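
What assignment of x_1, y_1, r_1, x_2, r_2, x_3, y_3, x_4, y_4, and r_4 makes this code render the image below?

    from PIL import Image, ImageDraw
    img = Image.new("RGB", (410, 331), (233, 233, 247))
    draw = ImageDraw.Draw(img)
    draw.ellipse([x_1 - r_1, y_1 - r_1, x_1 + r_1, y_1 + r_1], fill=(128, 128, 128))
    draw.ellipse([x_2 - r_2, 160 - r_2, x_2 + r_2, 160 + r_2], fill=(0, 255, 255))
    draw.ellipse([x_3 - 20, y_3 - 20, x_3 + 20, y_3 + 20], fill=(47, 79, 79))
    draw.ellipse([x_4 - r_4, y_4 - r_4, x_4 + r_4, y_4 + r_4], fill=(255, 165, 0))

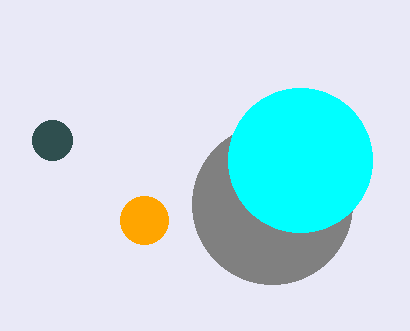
x_1 = 272
y_1 = 204
r_1 = 80
x_2 = 300
r_2 = 72
x_3 = 52
y_3 = 140
x_4 = 144
y_4 = 220
r_4 = 24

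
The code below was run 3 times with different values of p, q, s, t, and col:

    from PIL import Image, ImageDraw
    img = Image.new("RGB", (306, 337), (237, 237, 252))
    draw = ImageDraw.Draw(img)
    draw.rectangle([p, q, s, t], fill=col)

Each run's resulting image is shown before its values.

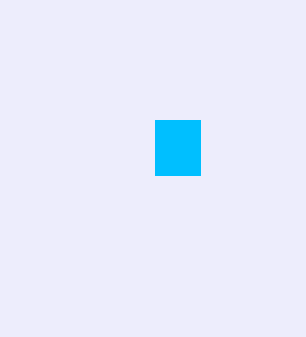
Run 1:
p = 155, q = 120, s = 200, t = 175, col = 'deepskyblue'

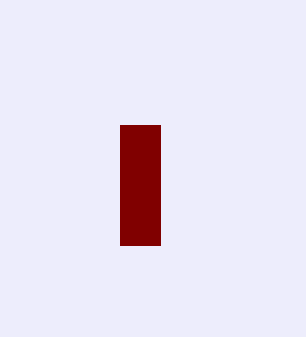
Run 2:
p = 120
q = 125
s = 160
t = 245
col = 'maroon'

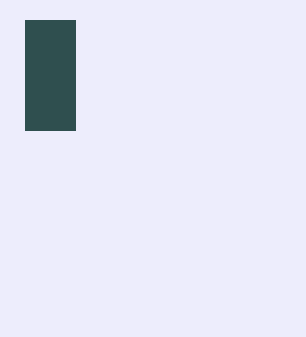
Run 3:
p = 25; q = 20; s = 75; t = 130; col = 'darkslategray'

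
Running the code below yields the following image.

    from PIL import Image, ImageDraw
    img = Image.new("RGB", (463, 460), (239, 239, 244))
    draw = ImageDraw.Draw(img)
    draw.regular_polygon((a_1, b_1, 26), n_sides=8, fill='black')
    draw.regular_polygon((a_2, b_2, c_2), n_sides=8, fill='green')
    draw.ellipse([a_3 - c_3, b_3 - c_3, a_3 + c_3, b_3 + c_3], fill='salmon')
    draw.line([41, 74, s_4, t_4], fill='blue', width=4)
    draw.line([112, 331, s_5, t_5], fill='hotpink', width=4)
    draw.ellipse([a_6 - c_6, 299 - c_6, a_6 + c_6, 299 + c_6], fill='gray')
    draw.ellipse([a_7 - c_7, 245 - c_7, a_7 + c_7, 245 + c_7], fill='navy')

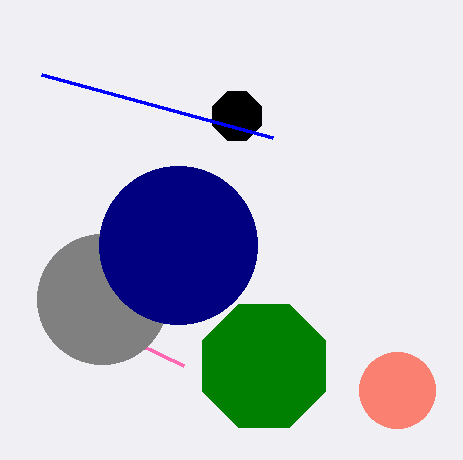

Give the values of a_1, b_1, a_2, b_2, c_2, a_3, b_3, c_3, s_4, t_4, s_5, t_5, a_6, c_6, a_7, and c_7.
a_1 = 237
b_1 = 116
a_2 = 264
b_2 = 366
c_2 = 67
a_3 = 397
b_3 = 390
c_3 = 38
s_4 = 272
t_4 = 137
s_5 = 183
t_5 = 365
a_6 = 102
c_6 = 65
a_7 = 178
c_7 = 79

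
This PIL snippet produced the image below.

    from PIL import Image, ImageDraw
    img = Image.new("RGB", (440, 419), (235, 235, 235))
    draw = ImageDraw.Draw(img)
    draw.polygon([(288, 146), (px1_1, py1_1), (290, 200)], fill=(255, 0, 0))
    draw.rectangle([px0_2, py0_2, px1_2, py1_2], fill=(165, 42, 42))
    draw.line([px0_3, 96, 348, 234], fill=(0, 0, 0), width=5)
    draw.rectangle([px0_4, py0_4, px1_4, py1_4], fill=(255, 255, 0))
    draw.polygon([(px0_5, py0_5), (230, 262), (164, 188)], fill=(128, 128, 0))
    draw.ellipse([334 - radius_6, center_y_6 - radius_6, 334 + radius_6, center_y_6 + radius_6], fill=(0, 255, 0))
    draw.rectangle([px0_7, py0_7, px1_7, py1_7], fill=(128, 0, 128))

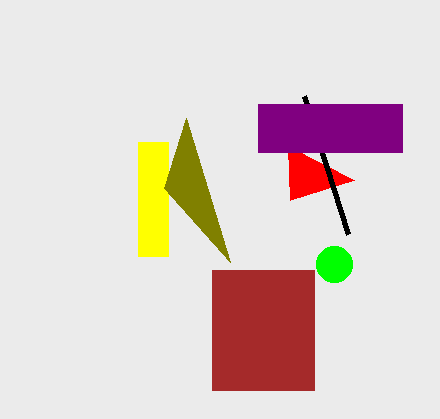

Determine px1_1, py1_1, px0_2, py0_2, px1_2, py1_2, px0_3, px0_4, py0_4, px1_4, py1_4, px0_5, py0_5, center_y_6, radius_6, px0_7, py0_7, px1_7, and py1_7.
px1_1 = 354
py1_1 = 180
px0_2 = 212
py0_2 = 270
px1_2 = 314
py1_2 = 390
px0_3 = 304
px0_4 = 138
py0_4 = 142
px1_4 = 168
py1_4 = 256
px0_5 = 186
py0_5 = 118
center_y_6 = 264
radius_6 = 18
px0_7 = 258
py0_7 = 104
px1_7 = 402
py1_7 = 152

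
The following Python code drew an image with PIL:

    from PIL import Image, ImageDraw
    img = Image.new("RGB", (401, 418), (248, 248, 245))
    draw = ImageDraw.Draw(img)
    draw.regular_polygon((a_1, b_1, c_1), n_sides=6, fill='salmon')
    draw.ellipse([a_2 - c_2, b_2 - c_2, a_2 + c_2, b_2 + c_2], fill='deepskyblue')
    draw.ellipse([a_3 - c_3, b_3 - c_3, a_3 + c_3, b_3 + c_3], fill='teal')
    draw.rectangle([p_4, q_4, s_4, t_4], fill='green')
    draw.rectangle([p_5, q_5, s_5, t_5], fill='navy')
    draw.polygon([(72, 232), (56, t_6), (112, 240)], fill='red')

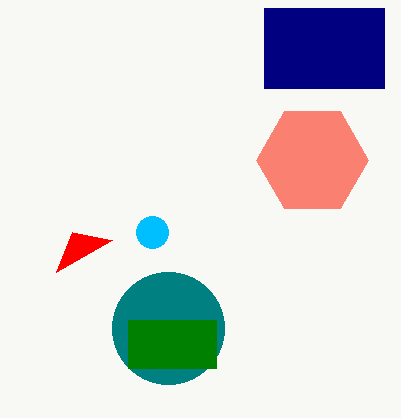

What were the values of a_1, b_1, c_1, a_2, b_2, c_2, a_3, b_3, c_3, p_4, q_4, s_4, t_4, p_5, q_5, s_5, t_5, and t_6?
a_1 = 312; b_1 = 160; c_1 = 56; a_2 = 152; b_2 = 232; c_2 = 16; a_3 = 168; b_3 = 328; c_3 = 56; p_4 = 128; q_4 = 320; s_4 = 216; t_4 = 368; p_5 = 264; q_5 = 8; s_5 = 384; t_5 = 88; t_6 = 272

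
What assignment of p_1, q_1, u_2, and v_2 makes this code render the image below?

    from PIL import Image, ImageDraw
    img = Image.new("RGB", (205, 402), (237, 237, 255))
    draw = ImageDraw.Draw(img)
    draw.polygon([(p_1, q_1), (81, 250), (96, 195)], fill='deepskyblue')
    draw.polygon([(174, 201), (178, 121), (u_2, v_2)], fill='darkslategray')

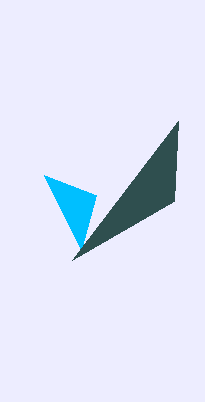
p_1 = 44; q_1 = 175; u_2 = 72; v_2 = 260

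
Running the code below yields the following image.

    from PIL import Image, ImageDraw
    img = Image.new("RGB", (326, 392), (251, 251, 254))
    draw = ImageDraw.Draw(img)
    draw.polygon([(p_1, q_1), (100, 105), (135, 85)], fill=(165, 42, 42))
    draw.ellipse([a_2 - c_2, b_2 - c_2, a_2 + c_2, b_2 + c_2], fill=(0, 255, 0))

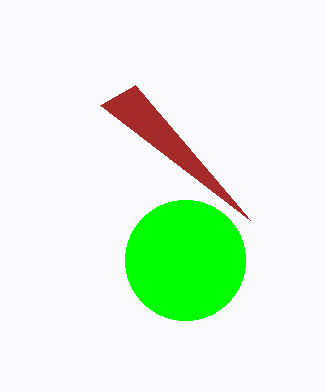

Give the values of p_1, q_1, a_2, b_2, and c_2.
p_1 = 250
q_1 = 220
a_2 = 185
b_2 = 260
c_2 = 60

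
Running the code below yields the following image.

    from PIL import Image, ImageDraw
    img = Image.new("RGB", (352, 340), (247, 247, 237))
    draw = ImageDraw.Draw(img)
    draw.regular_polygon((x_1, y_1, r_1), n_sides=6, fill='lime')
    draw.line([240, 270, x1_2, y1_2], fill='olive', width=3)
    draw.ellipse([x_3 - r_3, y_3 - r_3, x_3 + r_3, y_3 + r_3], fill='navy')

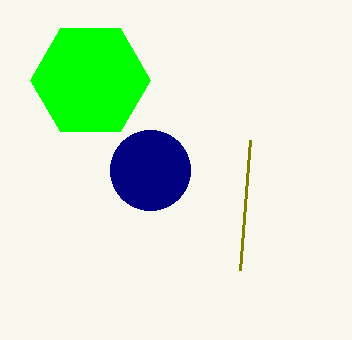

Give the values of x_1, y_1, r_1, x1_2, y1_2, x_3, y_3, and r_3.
x_1 = 90
y_1 = 80
r_1 = 60
x1_2 = 250
y1_2 = 140
x_3 = 150
y_3 = 170
r_3 = 40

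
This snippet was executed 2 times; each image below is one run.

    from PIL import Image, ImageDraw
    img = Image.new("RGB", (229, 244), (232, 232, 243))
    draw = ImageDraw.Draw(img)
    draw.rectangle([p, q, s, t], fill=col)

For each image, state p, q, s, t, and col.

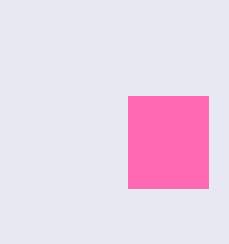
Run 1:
p = 128, q = 96, s = 208, t = 188, col = 'hotpink'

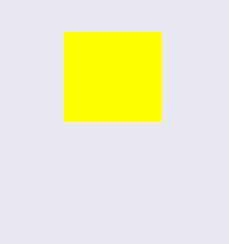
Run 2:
p = 64; q = 32; s = 160; t = 120; col = 'yellow'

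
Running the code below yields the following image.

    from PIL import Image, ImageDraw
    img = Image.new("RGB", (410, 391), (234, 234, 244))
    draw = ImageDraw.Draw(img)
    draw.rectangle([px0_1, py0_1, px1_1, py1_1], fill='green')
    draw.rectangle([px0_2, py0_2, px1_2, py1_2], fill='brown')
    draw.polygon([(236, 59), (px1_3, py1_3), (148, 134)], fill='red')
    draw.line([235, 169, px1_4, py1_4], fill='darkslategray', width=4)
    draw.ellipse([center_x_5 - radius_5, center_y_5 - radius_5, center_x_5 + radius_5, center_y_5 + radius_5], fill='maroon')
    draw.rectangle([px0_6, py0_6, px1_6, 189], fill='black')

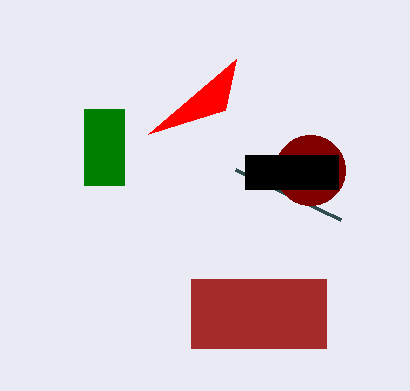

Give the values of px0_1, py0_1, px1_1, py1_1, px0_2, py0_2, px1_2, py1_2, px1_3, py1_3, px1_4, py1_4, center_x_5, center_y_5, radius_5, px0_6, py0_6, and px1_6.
px0_1 = 84
py0_1 = 109
px1_1 = 124
py1_1 = 185
px0_2 = 191
py0_2 = 279
px1_2 = 326
py1_2 = 348
px1_3 = 225
py1_3 = 110
px1_4 = 340
py1_4 = 219
center_x_5 = 310
center_y_5 = 170
radius_5 = 35
px0_6 = 245
py0_6 = 155
px1_6 = 338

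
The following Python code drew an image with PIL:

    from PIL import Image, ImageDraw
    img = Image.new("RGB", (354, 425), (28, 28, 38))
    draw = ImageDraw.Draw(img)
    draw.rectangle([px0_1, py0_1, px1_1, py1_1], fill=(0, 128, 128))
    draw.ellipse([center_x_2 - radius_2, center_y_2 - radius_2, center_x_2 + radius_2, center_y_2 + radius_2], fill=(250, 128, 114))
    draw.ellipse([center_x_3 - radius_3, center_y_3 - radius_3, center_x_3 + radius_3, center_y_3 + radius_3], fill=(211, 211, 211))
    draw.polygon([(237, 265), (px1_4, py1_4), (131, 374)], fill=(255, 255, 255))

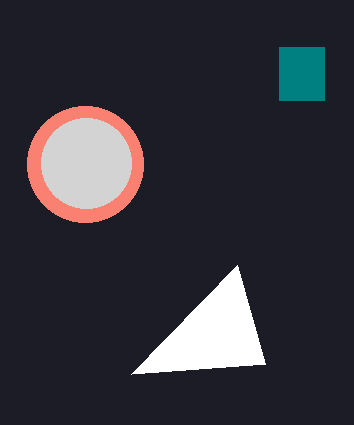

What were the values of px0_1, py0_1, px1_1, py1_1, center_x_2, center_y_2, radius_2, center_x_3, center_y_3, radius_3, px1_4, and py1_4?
px0_1 = 279
py0_1 = 47
px1_1 = 324
py1_1 = 100
center_x_2 = 85
center_y_2 = 164
radius_2 = 58
center_x_3 = 86
center_y_3 = 163
radius_3 = 45
px1_4 = 265
py1_4 = 364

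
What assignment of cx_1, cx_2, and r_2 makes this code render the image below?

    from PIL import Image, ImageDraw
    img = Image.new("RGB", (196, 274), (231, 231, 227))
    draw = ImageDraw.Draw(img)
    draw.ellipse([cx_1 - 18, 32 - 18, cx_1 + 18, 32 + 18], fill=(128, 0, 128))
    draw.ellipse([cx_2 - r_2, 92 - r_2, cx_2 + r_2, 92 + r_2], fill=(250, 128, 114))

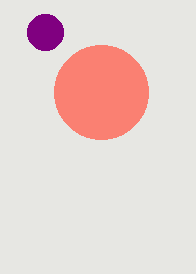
cx_1 = 45; cx_2 = 101; r_2 = 47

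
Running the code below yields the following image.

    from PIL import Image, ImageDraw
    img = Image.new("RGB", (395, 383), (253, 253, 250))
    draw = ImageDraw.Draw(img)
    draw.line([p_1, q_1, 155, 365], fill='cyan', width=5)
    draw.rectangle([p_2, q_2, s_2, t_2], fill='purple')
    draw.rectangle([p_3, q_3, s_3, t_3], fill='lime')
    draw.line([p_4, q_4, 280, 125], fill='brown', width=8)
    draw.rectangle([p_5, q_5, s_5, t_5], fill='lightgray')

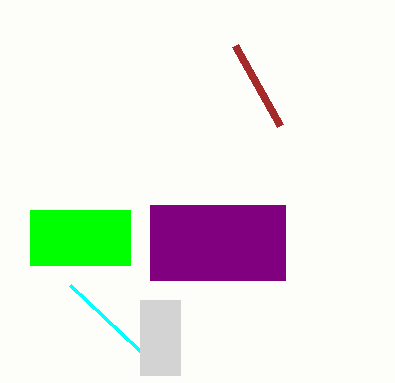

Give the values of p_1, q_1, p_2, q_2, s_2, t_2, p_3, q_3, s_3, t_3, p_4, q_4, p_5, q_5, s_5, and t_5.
p_1 = 70, q_1 = 285, p_2 = 150, q_2 = 205, s_2 = 285, t_2 = 280, p_3 = 30, q_3 = 210, s_3 = 130, t_3 = 265, p_4 = 235, q_4 = 45, p_5 = 140, q_5 = 300, s_5 = 180, t_5 = 375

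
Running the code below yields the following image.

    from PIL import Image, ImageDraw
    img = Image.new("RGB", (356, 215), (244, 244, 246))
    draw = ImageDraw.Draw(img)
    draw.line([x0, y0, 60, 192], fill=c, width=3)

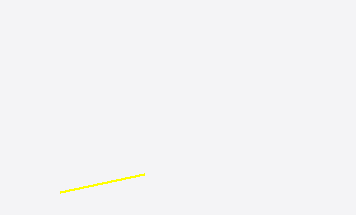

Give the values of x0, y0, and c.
x0 = 144; y0 = 174; c = 'yellow'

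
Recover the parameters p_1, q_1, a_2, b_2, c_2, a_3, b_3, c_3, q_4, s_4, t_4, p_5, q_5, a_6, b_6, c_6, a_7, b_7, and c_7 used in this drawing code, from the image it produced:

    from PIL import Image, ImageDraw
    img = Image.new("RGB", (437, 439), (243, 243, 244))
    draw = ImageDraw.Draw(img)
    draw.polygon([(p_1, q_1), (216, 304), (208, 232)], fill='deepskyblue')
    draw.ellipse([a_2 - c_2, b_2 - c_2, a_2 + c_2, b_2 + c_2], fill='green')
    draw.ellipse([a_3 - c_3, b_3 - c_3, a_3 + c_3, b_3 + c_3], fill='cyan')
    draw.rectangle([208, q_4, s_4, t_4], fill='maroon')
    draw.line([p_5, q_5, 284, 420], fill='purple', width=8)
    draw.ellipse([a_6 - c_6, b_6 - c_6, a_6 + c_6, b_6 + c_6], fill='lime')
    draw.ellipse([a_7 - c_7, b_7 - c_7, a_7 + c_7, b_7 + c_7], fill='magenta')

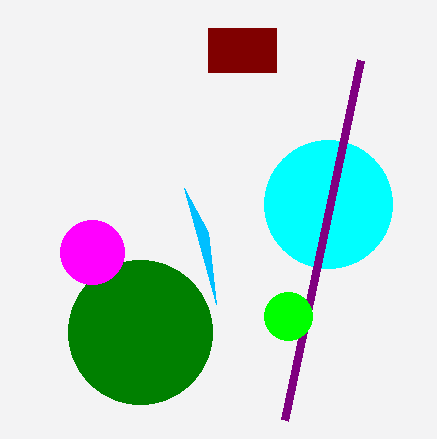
p_1 = 184; q_1 = 188; a_2 = 140; b_2 = 332; c_2 = 72; a_3 = 328; b_3 = 204; c_3 = 64; q_4 = 28; s_4 = 276; t_4 = 72; p_5 = 360; q_5 = 60; a_6 = 288; b_6 = 316; c_6 = 24; a_7 = 92; b_7 = 252; c_7 = 32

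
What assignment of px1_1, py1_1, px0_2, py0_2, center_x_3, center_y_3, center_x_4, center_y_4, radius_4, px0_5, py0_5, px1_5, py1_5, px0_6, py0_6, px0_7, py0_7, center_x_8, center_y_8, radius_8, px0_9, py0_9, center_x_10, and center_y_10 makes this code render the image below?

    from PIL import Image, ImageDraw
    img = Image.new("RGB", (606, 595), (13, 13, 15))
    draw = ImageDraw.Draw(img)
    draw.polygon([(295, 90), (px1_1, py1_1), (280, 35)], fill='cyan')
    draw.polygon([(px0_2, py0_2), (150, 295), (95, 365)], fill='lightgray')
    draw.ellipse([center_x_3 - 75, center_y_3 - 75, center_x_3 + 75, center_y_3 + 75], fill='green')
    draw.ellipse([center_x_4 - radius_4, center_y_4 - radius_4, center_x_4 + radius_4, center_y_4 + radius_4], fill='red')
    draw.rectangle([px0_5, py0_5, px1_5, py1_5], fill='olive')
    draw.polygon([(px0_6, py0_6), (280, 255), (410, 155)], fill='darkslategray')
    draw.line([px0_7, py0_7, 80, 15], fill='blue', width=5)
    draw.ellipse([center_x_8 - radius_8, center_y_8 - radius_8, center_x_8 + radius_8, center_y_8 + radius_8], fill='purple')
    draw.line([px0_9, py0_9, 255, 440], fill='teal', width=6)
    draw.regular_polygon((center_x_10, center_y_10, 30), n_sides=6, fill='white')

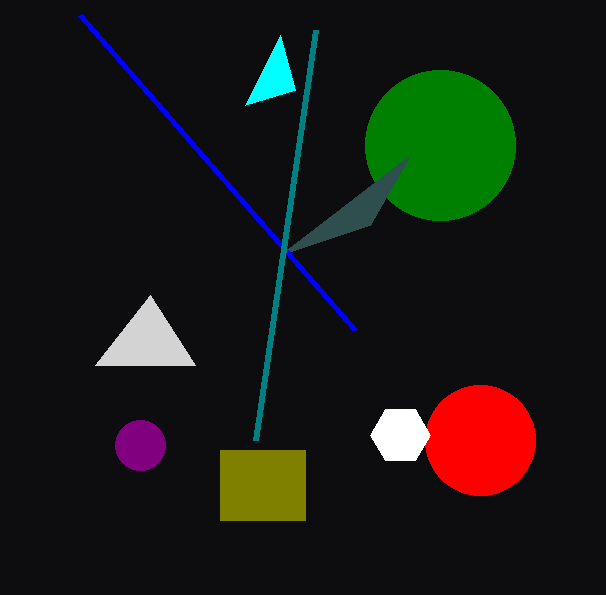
px1_1 = 245, py1_1 = 105, px0_2 = 195, py0_2 = 365, center_x_3 = 440, center_y_3 = 145, center_x_4 = 480, center_y_4 = 440, radius_4 = 55, px0_5 = 220, py0_5 = 450, px1_5 = 305, py1_5 = 520, px0_6 = 370, py0_6 = 225, px0_7 = 355, py0_7 = 330, center_x_8 = 140, center_y_8 = 445, radius_8 = 25, px0_9 = 315, py0_9 = 30, center_x_10 = 400, center_y_10 = 435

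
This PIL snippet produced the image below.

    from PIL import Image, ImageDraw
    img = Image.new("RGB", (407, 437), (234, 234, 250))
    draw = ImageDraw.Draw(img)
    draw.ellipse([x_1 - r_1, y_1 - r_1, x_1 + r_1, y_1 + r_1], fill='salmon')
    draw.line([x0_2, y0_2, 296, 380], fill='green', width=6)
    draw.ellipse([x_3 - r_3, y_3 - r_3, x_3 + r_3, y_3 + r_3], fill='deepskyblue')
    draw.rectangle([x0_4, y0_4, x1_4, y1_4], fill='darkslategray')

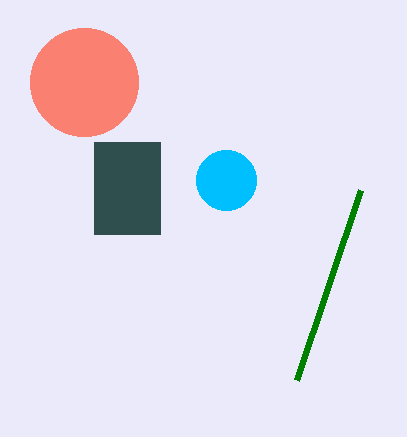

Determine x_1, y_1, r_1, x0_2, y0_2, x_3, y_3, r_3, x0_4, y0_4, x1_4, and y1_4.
x_1 = 84, y_1 = 82, r_1 = 54, x0_2 = 360, y0_2 = 190, x_3 = 226, y_3 = 180, r_3 = 30, x0_4 = 94, y0_4 = 142, x1_4 = 160, y1_4 = 234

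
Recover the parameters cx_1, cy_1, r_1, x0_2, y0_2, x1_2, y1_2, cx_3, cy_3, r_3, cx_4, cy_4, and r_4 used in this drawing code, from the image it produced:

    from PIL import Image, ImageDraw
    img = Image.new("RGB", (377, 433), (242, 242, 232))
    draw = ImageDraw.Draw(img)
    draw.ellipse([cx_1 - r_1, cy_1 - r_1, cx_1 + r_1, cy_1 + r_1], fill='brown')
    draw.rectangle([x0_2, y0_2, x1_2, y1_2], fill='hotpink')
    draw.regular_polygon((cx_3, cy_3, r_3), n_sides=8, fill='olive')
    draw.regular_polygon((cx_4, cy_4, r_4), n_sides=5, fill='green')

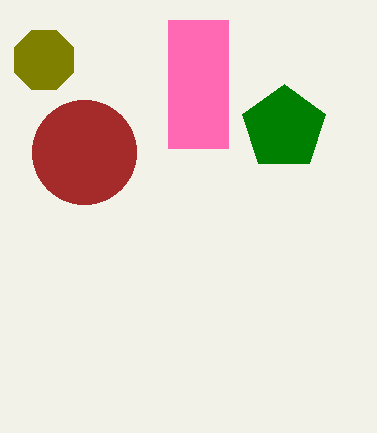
cx_1 = 84, cy_1 = 152, r_1 = 52, x0_2 = 168, y0_2 = 20, x1_2 = 228, y1_2 = 148, cx_3 = 44, cy_3 = 60, r_3 = 32, cx_4 = 284, cy_4 = 128, r_4 = 44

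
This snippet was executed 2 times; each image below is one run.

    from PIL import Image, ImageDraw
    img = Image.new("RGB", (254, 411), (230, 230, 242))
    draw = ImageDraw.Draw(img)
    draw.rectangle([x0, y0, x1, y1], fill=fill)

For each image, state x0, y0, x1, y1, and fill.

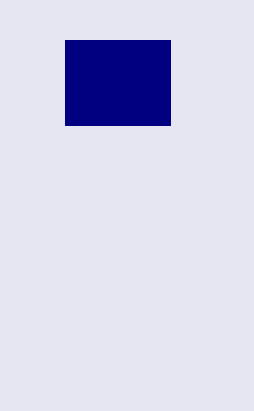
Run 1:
x0 = 65; y0 = 40; x1 = 170; y1 = 125; fill = 'navy'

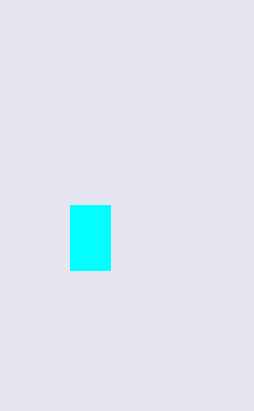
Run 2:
x0 = 70
y0 = 205
x1 = 110
y1 = 270
fill = 'cyan'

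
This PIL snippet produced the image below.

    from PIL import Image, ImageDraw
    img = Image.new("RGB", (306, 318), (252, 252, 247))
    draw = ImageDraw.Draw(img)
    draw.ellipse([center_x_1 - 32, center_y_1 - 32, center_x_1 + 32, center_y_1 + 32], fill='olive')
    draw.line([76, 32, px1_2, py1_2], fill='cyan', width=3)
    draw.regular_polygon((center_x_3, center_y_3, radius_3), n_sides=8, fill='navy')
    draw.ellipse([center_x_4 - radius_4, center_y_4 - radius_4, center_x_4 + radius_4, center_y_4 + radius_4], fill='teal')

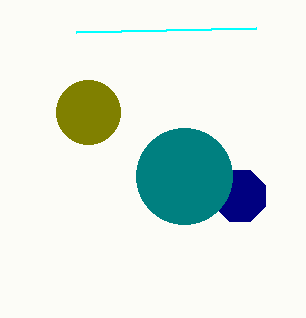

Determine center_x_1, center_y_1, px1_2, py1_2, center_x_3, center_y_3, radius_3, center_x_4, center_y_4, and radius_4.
center_x_1 = 88; center_y_1 = 112; px1_2 = 256; py1_2 = 28; center_x_3 = 240; center_y_3 = 196; radius_3 = 28; center_x_4 = 184; center_y_4 = 176; radius_4 = 48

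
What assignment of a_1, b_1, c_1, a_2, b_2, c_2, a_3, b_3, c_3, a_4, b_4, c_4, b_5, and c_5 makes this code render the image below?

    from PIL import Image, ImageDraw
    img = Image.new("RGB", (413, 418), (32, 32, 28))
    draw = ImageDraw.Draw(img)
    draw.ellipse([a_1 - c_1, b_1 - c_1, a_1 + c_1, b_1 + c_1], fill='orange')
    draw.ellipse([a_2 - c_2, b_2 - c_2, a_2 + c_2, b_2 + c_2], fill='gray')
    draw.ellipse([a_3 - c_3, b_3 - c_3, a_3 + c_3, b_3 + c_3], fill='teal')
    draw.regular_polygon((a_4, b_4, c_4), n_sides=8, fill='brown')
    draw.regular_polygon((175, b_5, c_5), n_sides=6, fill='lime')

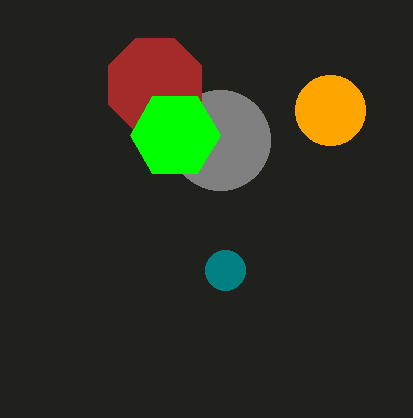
a_1 = 330, b_1 = 110, c_1 = 35, a_2 = 220, b_2 = 140, c_2 = 50, a_3 = 225, b_3 = 270, c_3 = 20, a_4 = 155, b_4 = 85, c_4 = 50, b_5 = 135, c_5 = 45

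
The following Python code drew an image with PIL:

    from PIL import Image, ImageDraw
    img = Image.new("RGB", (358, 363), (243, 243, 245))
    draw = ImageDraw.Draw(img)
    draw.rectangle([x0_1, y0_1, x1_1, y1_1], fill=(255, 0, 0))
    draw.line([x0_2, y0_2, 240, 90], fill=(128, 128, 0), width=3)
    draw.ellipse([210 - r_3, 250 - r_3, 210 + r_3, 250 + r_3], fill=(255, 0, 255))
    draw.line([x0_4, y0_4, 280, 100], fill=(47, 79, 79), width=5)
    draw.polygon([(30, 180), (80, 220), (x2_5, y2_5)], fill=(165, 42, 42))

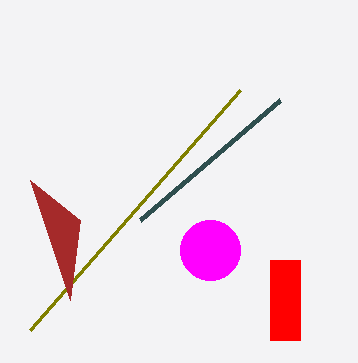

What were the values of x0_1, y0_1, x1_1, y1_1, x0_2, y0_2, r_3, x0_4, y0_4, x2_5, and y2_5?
x0_1 = 270, y0_1 = 260, x1_1 = 300, y1_1 = 340, x0_2 = 30, y0_2 = 330, r_3 = 30, x0_4 = 140, y0_4 = 220, x2_5 = 70, y2_5 = 300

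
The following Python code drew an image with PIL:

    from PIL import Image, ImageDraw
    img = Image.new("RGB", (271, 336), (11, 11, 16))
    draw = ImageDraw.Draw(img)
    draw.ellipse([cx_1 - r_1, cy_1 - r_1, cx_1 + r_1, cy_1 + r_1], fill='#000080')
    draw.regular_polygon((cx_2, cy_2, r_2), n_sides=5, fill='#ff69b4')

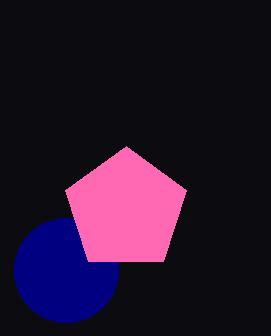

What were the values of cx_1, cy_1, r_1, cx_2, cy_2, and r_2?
cx_1 = 66, cy_1 = 270, r_1 = 52, cx_2 = 126, cy_2 = 210, r_2 = 64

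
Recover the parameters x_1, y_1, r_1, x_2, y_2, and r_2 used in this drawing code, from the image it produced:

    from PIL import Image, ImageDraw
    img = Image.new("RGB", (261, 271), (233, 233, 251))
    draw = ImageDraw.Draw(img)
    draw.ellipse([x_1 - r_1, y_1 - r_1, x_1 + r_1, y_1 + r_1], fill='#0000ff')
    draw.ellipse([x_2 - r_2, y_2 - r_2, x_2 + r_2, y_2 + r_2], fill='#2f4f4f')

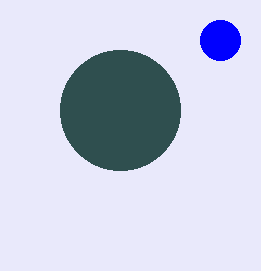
x_1 = 220, y_1 = 40, r_1 = 20, x_2 = 120, y_2 = 110, r_2 = 60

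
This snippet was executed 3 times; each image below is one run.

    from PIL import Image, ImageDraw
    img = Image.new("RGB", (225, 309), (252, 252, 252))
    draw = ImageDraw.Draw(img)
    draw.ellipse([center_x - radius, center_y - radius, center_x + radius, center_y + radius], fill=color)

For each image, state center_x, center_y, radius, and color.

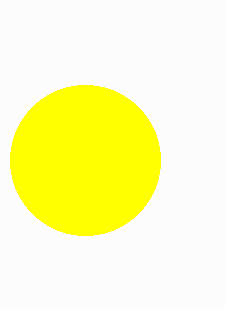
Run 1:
center_x = 85
center_y = 160
radius = 75
color = 'yellow'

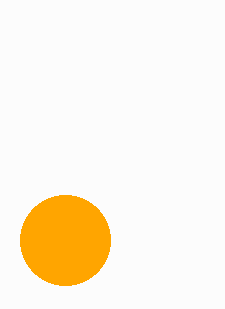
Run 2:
center_x = 65; center_y = 240; radius = 45; color = 'orange'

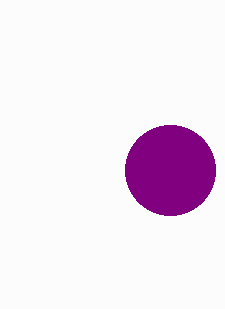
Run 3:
center_x = 170; center_y = 170; radius = 45; color = 'purple'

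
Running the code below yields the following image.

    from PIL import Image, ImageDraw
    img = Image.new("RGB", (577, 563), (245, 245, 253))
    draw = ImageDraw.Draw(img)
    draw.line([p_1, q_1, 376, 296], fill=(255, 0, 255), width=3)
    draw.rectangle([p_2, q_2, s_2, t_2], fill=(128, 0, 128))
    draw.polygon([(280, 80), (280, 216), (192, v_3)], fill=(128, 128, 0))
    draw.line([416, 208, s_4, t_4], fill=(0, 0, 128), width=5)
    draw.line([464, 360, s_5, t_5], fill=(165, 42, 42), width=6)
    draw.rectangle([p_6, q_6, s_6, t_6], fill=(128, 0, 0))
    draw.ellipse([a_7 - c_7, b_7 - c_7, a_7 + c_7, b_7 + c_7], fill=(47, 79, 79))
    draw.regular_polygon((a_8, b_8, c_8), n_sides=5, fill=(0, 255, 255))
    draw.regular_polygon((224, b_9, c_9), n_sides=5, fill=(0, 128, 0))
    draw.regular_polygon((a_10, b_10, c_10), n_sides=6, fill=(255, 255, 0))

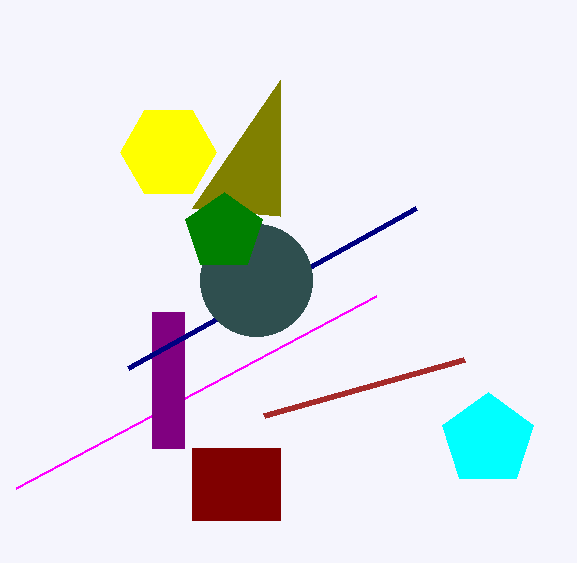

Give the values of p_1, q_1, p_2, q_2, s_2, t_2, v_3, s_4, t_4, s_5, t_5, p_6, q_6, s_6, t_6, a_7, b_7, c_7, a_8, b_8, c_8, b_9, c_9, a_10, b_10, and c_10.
p_1 = 16
q_1 = 488
p_2 = 152
q_2 = 312
s_2 = 184
t_2 = 448
v_3 = 208
s_4 = 128
t_4 = 368
s_5 = 264
t_5 = 416
p_6 = 192
q_6 = 448
s_6 = 280
t_6 = 520
a_7 = 256
b_7 = 280
c_7 = 56
a_8 = 488
b_8 = 440
c_8 = 48
b_9 = 232
c_9 = 40
a_10 = 168
b_10 = 152
c_10 = 48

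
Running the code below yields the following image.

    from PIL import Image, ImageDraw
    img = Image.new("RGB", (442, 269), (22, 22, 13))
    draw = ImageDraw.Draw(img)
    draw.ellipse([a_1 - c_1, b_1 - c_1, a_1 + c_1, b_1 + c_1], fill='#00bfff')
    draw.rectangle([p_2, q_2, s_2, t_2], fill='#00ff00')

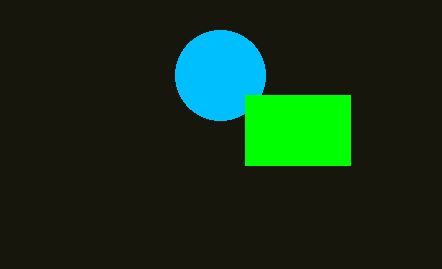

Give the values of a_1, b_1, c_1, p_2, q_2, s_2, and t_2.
a_1 = 220; b_1 = 75; c_1 = 45; p_2 = 245; q_2 = 95; s_2 = 350; t_2 = 165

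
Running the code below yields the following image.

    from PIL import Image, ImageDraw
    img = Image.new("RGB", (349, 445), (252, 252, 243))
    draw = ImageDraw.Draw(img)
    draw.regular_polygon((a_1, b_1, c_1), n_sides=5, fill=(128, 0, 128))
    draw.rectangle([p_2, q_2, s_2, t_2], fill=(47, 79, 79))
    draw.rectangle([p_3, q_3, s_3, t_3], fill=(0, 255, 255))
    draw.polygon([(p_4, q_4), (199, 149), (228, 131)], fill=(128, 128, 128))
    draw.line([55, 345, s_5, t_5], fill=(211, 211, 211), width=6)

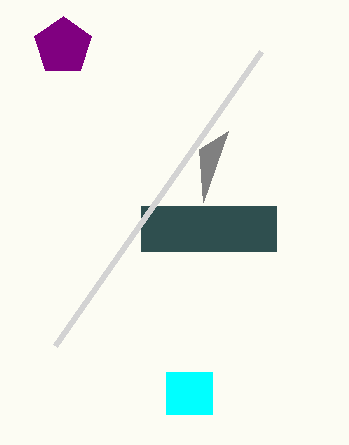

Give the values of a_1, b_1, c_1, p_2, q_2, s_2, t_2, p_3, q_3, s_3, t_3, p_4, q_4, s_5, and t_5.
a_1 = 63
b_1 = 46
c_1 = 30
p_2 = 141
q_2 = 206
s_2 = 276
t_2 = 251
p_3 = 166
q_3 = 372
s_3 = 212
t_3 = 414
p_4 = 203
q_4 = 202
s_5 = 261
t_5 = 51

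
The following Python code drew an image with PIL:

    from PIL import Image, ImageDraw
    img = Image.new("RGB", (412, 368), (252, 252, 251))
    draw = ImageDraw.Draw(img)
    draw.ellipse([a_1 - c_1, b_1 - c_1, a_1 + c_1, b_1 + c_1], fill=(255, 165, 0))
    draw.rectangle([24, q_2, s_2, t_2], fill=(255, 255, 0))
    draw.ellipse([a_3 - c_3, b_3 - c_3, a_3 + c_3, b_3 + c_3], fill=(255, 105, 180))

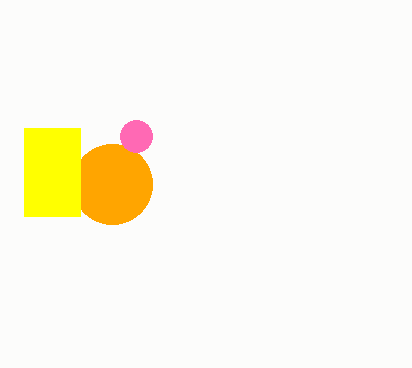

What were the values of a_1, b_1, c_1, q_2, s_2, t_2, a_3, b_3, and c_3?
a_1 = 112
b_1 = 184
c_1 = 40
q_2 = 128
s_2 = 80
t_2 = 216
a_3 = 136
b_3 = 136
c_3 = 16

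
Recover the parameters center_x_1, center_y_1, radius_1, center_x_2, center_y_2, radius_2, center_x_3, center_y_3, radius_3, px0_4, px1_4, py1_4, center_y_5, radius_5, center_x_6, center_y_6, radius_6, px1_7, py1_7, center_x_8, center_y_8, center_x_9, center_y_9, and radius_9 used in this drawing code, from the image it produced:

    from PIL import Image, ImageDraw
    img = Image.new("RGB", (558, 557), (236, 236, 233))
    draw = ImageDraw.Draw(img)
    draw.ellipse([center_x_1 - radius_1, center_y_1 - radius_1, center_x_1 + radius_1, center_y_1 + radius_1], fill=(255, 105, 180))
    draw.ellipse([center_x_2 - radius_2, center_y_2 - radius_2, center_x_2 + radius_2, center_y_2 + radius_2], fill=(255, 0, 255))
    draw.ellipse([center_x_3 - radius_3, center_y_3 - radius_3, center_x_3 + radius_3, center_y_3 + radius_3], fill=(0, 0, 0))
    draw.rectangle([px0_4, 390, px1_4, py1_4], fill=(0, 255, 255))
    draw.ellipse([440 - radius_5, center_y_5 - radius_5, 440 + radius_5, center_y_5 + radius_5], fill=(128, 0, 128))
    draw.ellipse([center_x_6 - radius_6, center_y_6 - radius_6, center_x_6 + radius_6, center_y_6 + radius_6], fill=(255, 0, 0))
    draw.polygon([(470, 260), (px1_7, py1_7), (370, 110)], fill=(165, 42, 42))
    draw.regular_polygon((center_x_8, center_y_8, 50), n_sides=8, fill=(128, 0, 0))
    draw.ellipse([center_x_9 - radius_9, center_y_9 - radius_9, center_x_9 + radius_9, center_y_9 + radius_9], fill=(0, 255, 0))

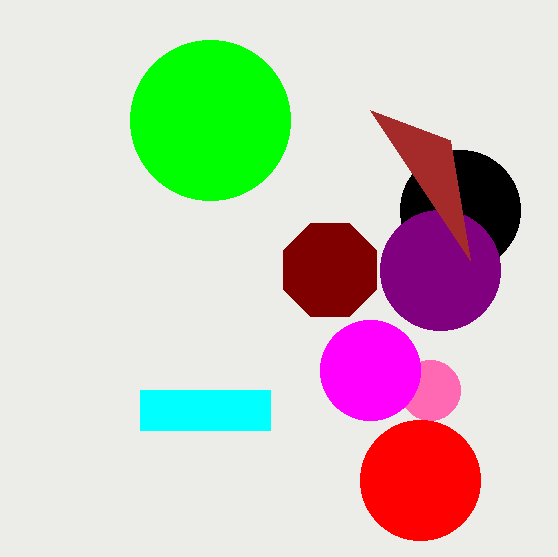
center_x_1 = 430
center_y_1 = 390
radius_1 = 30
center_x_2 = 370
center_y_2 = 370
radius_2 = 50
center_x_3 = 460
center_y_3 = 210
radius_3 = 60
px0_4 = 140
px1_4 = 270
py1_4 = 430
center_y_5 = 270
radius_5 = 60
center_x_6 = 420
center_y_6 = 480
radius_6 = 60
px1_7 = 450
py1_7 = 140
center_x_8 = 330
center_y_8 = 270
center_x_9 = 210
center_y_9 = 120
radius_9 = 80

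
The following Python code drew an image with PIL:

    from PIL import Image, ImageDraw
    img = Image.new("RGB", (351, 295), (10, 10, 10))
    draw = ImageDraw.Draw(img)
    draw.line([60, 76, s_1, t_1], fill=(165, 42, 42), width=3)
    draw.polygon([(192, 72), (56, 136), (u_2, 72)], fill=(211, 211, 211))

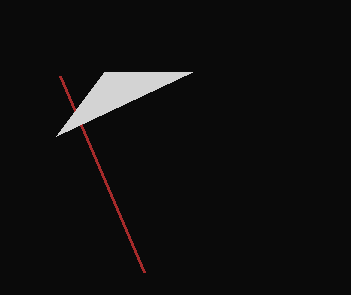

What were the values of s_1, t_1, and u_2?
s_1 = 144, t_1 = 272, u_2 = 104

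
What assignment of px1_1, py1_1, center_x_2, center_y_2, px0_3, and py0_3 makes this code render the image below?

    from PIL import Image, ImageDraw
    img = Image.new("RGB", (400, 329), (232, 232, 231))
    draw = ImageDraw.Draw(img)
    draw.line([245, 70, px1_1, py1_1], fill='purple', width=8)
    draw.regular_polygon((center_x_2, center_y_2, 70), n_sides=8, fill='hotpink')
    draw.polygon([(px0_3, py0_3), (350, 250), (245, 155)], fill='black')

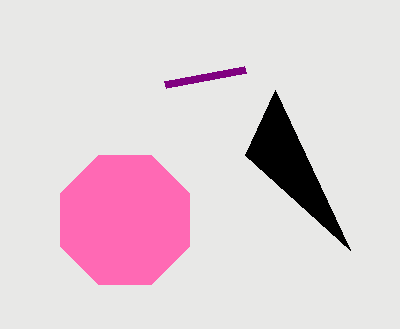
px1_1 = 165; py1_1 = 85; center_x_2 = 125; center_y_2 = 220; px0_3 = 275; py0_3 = 90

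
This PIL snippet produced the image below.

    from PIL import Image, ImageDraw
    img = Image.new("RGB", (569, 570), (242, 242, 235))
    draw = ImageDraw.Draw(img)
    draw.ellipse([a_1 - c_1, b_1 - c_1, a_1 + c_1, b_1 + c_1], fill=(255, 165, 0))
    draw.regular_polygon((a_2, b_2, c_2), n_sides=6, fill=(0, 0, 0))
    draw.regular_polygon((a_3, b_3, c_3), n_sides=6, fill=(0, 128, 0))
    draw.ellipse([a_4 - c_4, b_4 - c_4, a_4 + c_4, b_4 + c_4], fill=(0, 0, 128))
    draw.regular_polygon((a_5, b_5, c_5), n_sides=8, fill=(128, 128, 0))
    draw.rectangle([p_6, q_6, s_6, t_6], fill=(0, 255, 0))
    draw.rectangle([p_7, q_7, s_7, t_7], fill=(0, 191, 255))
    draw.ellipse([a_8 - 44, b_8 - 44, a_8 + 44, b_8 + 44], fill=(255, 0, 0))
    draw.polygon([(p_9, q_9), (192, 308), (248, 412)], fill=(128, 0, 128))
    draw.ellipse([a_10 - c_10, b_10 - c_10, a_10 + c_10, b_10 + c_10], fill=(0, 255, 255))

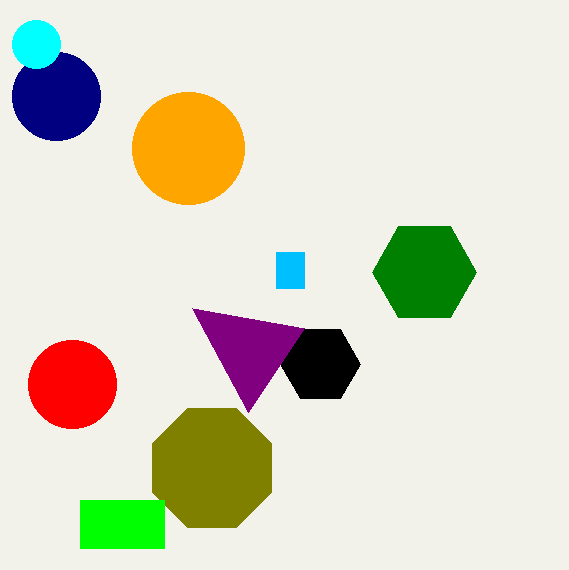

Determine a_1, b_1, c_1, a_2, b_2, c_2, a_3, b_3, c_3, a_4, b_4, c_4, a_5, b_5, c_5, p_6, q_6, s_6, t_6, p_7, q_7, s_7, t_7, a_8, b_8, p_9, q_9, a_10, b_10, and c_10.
a_1 = 188; b_1 = 148; c_1 = 56; a_2 = 320; b_2 = 364; c_2 = 40; a_3 = 424; b_3 = 272; c_3 = 52; a_4 = 56; b_4 = 96; c_4 = 44; a_5 = 212; b_5 = 468; c_5 = 64; p_6 = 80; q_6 = 500; s_6 = 164; t_6 = 548; p_7 = 276; q_7 = 252; s_7 = 304; t_7 = 288; a_8 = 72; b_8 = 384; p_9 = 304; q_9 = 328; a_10 = 36; b_10 = 44; c_10 = 24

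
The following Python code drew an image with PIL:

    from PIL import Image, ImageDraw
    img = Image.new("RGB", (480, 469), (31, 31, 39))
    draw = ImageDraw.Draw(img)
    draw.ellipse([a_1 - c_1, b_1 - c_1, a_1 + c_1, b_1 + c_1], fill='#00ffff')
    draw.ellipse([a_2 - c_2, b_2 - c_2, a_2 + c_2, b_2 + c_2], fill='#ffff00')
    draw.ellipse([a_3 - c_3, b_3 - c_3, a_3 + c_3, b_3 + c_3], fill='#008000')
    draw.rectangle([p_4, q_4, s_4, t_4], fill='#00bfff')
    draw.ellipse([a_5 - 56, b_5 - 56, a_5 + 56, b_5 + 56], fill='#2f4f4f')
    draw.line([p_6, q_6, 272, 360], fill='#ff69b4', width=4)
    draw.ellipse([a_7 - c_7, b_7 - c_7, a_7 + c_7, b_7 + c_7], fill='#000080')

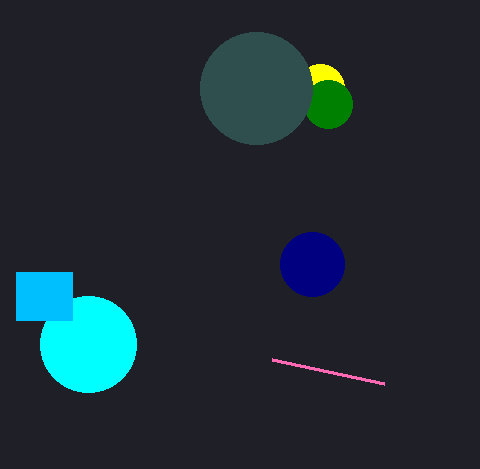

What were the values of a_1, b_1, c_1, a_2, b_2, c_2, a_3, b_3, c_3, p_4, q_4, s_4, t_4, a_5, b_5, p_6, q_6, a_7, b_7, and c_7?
a_1 = 88, b_1 = 344, c_1 = 48, a_2 = 320, b_2 = 88, c_2 = 24, a_3 = 328, b_3 = 104, c_3 = 24, p_4 = 16, q_4 = 272, s_4 = 72, t_4 = 320, a_5 = 256, b_5 = 88, p_6 = 384, q_6 = 384, a_7 = 312, b_7 = 264, c_7 = 32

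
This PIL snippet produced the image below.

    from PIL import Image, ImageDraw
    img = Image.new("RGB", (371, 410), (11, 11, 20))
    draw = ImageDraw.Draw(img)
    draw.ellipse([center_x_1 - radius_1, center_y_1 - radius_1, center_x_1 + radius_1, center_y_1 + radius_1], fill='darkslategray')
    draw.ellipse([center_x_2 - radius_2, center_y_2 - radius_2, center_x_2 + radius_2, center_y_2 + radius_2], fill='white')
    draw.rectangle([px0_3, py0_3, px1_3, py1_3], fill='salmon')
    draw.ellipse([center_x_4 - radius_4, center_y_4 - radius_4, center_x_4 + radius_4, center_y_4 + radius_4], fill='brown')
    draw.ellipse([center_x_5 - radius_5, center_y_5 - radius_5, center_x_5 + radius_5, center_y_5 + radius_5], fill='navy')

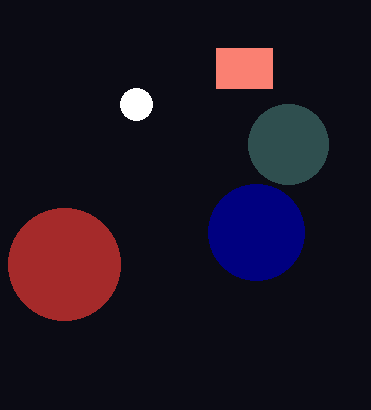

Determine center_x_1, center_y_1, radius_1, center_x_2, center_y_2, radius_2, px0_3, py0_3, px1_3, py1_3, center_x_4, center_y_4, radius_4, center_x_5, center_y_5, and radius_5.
center_x_1 = 288
center_y_1 = 144
radius_1 = 40
center_x_2 = 136
center_y_2 = 104
radius_2 = 16
px0_3 = 216
py0_3 = 48
px1_3 = 272
py1_3 = 88
center_x_4 = 64
center_y_4 = 264
radius_4 = 56
center_x_5 = 256
center_y_5 = 232
radius_5 = 48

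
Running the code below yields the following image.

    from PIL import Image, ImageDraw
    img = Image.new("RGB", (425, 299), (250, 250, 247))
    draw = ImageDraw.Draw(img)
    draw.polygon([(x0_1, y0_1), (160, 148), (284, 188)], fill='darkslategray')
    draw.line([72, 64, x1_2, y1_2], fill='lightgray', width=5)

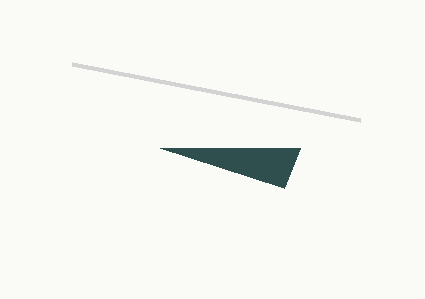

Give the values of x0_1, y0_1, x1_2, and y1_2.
x0_1 = 300; y0_1 = 148; x1_2 = 360; y1_2 = 120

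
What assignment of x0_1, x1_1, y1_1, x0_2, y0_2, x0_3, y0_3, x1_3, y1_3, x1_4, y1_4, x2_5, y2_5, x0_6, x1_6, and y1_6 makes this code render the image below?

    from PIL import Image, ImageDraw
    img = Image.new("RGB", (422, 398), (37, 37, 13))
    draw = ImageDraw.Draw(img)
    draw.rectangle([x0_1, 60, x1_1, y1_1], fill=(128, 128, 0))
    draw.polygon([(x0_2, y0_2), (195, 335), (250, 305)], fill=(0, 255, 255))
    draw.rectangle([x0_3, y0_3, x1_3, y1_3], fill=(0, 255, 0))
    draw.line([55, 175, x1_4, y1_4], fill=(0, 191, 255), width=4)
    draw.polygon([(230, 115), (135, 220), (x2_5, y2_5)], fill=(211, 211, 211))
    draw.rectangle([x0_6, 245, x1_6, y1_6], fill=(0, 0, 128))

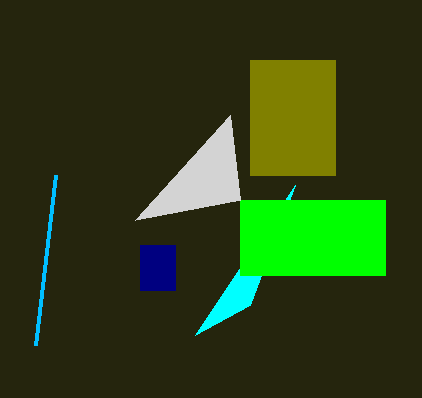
x0_1 = 250; x1_1 = 335; y1_1 = 175; x0_2 = 295; y0_2 = 185; x0_3 = 240; y0_3 = 200; x1_3 = 385; y1_3 = 275; x1_4 = 35; y1_4 = 345; x2_5 = 240; y2_5 = 200; x0_6 = 140; x1_6 = 175; y1_6 = 290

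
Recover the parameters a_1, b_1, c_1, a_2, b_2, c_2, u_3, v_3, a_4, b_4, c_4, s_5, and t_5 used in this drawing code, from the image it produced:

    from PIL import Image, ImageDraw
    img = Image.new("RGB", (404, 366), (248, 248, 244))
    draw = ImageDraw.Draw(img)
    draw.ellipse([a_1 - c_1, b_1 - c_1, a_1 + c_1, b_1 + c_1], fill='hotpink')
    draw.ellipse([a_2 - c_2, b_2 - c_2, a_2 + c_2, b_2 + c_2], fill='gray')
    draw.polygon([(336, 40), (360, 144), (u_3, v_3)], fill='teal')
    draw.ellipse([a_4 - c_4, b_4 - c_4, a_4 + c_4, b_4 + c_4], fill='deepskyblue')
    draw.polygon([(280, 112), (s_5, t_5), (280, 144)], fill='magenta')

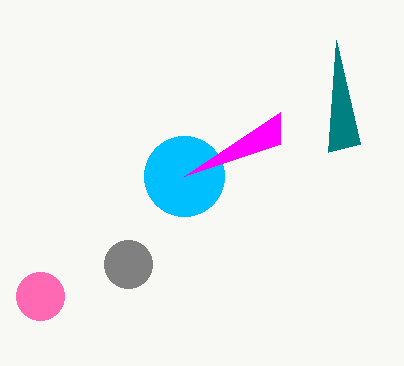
a_1 = 40; b_1 = 296; c_1 = 24; a_2 = 128; b_2 = 264; c_2 = 24; u_3 = 328; v_3 = 152; a_4 = 184; b_4 = 176; c_4 = 40; s_5 = 184; t_5 = 176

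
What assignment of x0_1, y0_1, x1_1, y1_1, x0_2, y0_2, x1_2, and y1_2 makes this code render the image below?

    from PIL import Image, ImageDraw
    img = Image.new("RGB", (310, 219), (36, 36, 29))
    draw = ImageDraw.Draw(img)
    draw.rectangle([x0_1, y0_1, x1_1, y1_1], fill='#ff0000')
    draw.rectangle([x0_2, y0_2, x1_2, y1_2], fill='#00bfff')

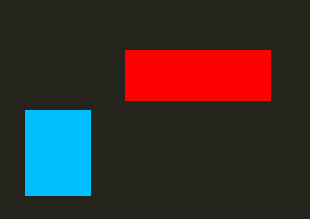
x0_1 = 125
y0_1 = 50
x1_1 = 270
y1_1 = 100
x0_2 = 25
y0_2 = 110
x1_2 = 90
y1_2 = 195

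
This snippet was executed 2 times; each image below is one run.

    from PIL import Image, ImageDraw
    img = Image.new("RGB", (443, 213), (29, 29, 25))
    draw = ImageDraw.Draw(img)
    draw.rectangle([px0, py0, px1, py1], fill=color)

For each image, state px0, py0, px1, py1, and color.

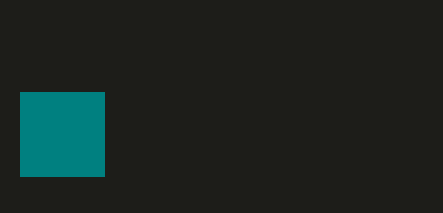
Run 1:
px0 = 20
py0 = 92
px1 = 104
py1 = 176
color = 'teal'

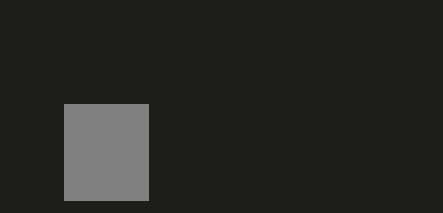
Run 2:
px0 = 64; py0 = 104; px1 = 148; py1 = 200; color = 'gray'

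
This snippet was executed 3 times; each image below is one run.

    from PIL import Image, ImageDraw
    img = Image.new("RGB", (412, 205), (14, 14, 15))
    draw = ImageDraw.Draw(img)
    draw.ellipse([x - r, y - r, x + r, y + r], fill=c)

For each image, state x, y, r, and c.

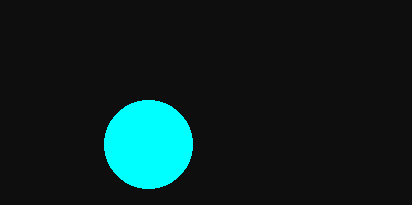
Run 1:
x = 148
y = 144
r = 44
c = 'cyan'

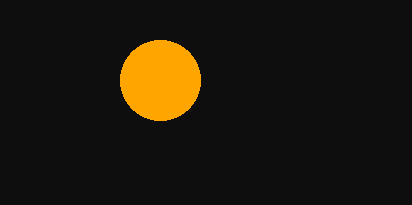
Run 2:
x = 160
y = 80
r = 40
c = 'orange'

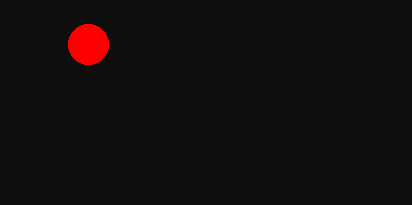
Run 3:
x = 88
y = 44
r = 20
c = 'red'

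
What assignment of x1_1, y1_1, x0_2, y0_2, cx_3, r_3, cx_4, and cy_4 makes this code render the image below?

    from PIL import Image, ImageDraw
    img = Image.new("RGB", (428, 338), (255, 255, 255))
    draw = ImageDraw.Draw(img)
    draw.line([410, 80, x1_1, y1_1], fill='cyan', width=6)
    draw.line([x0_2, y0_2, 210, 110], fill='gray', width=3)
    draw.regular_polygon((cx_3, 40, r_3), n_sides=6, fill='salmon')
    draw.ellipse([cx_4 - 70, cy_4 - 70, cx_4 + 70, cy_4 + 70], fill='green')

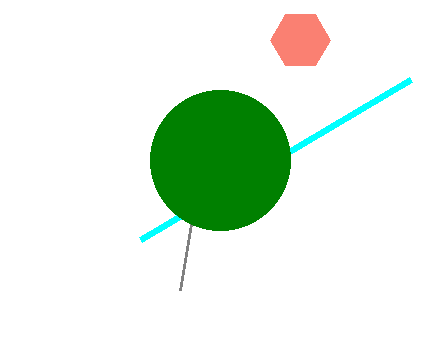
x1_1 = 140; y1_1 = 240; x0_2 = 180; y0_2 = 290; cx_3 = 300; r_3 = 30; cx_4 = 220; cy_4 = 160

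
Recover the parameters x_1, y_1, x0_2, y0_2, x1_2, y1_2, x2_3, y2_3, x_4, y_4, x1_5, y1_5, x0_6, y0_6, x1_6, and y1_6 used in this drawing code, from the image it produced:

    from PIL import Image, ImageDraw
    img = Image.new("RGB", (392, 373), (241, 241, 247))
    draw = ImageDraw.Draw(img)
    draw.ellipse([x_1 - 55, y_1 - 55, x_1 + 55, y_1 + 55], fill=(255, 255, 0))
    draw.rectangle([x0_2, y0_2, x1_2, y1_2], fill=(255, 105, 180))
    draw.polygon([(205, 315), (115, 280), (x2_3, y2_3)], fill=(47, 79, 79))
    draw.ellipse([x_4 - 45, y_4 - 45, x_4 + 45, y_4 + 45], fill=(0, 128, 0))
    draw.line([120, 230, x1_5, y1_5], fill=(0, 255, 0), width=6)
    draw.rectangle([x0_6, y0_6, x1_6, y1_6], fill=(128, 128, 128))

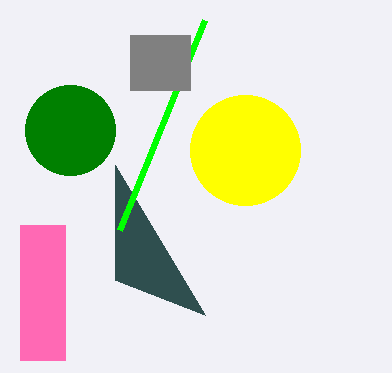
x_1 = 245, y_1 = 150, x0_2 = 20, y0_2 = 225, x1_2 = 65, y1_2 = 360, x2_3 = 115, y2_3 = 165, x_4 = 70, y_4 = 130, x1_5 = 205, y1_5 = 20, x0_6 = 130, y0_6 = 35, x1_6 = 190, y1_6 = 90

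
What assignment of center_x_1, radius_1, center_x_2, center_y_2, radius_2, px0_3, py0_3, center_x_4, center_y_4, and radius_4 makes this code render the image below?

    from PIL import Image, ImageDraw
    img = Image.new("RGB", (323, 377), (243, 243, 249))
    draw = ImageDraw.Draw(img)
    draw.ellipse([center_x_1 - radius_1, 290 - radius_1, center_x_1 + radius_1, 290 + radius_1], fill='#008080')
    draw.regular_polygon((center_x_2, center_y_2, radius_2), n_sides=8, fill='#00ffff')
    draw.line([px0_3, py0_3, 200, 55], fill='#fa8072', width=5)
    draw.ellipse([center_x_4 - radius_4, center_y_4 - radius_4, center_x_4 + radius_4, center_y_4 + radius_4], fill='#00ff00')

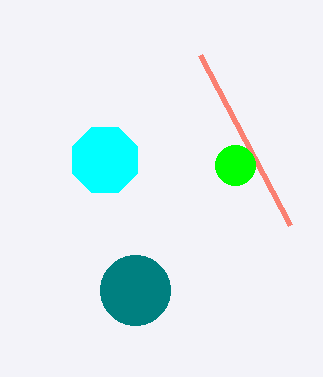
center_x_1 = 135; radius_1 = 35; center_x_2 = 105; center_y_2 = 160; radius_2 = 35; px0_3 = 290; py0_3 = 225; center_x_4 = 235; center_y_4 = 165; radius_4 = 20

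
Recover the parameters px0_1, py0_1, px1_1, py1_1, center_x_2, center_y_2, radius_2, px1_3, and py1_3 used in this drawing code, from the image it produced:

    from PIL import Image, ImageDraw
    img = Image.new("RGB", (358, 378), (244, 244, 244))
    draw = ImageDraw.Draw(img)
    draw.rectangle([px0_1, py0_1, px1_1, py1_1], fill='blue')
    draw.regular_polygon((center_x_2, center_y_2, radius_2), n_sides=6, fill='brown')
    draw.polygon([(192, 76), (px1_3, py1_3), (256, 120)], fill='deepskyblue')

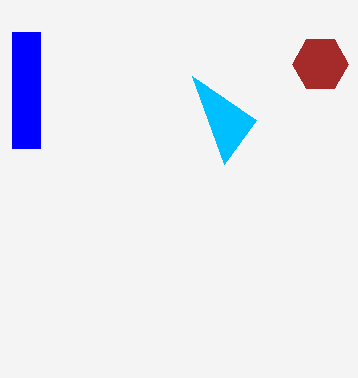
px0_1 = 12; py0_1 = 32; px1_1 = 40; py1_1 = 148; center_x_2 = 320; center_y_2 = 64; radius_2 = 28; px1_3 = 224; py1_3 = 164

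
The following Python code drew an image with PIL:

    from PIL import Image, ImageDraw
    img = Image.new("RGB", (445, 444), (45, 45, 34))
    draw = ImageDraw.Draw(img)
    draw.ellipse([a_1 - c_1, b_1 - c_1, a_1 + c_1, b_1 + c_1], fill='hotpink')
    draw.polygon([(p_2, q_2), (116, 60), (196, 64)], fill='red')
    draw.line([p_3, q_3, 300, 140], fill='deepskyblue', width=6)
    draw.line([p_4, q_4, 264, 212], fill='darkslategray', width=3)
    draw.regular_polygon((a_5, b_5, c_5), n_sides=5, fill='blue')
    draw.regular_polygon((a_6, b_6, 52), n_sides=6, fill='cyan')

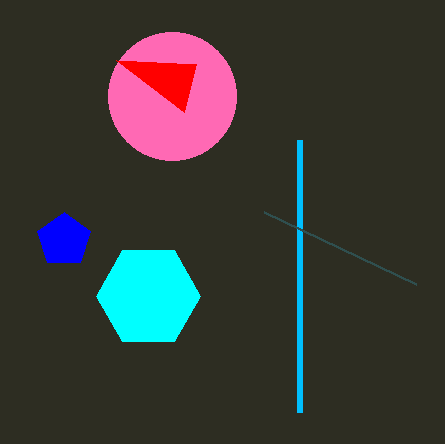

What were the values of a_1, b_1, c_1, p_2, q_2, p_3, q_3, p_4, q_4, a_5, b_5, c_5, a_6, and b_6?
a_1 = 172; b_1 = 96; c_1 = 64; p_2 = 184; q_2 = 112; p_3 = 300; q_3 = 412; p_4 = 416; q_4 = 284; a_5 = 64; b_5 = 240; c_5 = 28; a_6 = 148; b_6 = 296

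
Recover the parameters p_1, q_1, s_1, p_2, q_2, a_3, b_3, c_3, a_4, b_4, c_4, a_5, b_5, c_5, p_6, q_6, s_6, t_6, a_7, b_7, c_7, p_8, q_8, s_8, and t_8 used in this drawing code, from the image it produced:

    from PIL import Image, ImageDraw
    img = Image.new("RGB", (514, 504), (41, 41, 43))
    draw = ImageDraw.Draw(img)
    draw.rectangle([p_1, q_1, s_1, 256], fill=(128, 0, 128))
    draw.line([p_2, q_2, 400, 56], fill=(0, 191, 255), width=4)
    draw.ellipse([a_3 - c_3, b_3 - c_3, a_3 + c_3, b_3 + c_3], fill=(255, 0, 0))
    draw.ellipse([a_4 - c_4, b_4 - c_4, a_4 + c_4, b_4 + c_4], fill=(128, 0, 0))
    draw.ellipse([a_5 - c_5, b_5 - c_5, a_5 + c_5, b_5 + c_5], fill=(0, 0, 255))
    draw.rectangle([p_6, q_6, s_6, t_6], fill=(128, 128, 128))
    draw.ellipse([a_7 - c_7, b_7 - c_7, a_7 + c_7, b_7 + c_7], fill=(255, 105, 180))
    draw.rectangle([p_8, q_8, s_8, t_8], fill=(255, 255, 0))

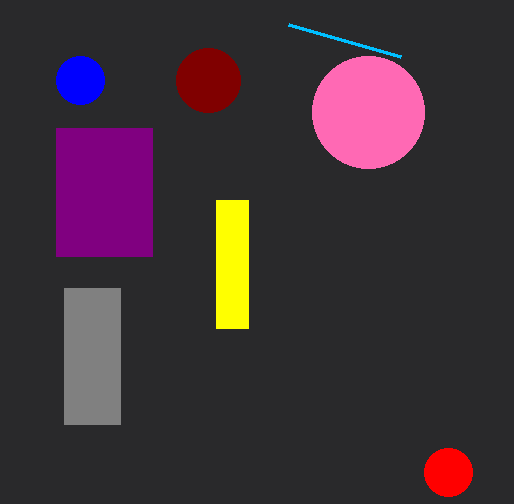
p_1 = 56, q_1 = 128, s_1 = 152, p_2 = 288, q_2 = 24, a_3 = 448, b_3 = 472, c_3 = 24, a_4 = 208, b_4 = 80, c_4 = 32, a_5 = 80, b_5 = 80, c_5 = 24, p_6 = 64, q_6 = 288, s_6 = 120, t_6 = 424, a_7 = 368, b_7 = 112, c_7 = 56, p_8 = 216, q_8 = 200, s_8 = 248, t_8 = 328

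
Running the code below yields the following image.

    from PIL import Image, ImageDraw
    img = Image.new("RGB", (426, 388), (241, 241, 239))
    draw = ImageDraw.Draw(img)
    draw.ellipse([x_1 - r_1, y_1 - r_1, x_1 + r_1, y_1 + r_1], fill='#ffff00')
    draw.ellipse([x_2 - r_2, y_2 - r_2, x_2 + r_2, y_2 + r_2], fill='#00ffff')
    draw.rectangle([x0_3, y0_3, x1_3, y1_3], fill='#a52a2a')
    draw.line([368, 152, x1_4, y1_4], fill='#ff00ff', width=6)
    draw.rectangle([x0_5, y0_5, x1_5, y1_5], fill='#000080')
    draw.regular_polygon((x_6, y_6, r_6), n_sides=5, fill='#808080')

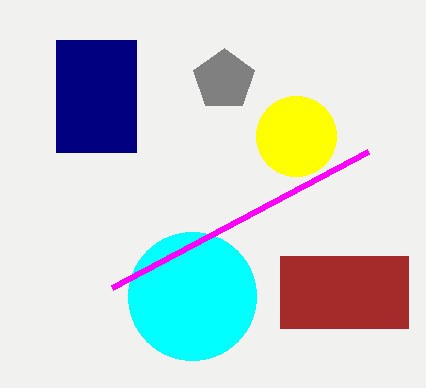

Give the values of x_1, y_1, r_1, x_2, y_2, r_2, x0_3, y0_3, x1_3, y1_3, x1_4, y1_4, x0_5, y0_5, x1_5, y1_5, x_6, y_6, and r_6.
x_1 = 296; y_1 = 136; r_1 = 40; x_2 = 192; y_2 = 296; r_2 = 64; x0_3 = 280; y0_3 = 256; x1_3 = 408; y1_3 = 328; x1_4 = 112; y1_4 = 288; x0_5 = 56; y0_5 = 40; x1_5 = 136; y1_5 = 152; x_6 = 224; y_6 = 80; r_6 = 32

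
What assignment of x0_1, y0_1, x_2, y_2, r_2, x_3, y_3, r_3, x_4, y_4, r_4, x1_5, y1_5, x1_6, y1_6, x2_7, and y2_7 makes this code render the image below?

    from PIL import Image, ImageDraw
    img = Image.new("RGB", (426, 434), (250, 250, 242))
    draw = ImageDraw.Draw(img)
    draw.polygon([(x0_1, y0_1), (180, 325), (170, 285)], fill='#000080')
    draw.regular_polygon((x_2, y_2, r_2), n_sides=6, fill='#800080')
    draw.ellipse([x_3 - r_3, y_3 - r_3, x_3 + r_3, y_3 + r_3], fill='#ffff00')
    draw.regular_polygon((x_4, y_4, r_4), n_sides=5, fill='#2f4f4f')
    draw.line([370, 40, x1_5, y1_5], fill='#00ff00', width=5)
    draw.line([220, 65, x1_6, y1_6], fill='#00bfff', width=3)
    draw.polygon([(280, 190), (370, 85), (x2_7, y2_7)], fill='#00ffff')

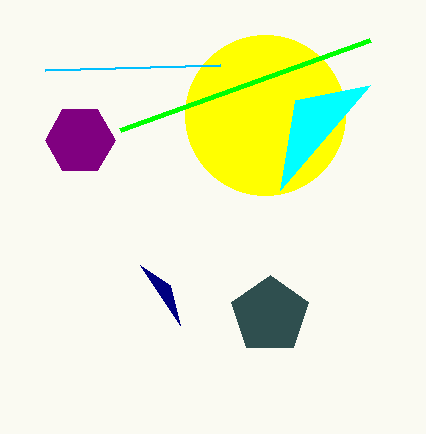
x0_1 = 140, y0_1 = 265, x_2 = 80, y_2 = 140, r_2 = 35, x_3 = 265, y_3 = 115, r_3 = 80, x_4 = 270, y_4 = 315, r_4 = 40, x1_5 = 120, y1_5 = 130, x1_6 = 45, y1_6 = 70, x2_7 = 295, y2_7 = 100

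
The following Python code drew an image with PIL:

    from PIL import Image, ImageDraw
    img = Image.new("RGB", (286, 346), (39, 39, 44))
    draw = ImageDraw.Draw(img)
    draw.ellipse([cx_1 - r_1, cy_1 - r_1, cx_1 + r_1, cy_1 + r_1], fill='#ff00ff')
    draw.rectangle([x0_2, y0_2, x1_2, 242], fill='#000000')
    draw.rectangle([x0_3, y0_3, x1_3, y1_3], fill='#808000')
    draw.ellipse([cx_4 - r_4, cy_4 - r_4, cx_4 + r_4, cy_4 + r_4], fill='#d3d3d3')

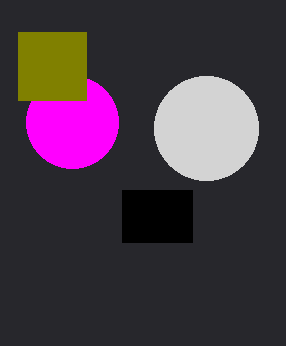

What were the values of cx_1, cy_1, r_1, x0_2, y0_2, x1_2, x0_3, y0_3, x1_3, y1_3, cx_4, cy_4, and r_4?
cx_1 = 72, cy_1 = 122, r_1 = 46, x0_2 = 122, y0_2 = 190, x1_2 = 192, x0_3 = 18, y0_3 = 32, x1_3 = 86, y1_3 = 100, cx_4 = 206, cy_4 = 128, r_4 = 52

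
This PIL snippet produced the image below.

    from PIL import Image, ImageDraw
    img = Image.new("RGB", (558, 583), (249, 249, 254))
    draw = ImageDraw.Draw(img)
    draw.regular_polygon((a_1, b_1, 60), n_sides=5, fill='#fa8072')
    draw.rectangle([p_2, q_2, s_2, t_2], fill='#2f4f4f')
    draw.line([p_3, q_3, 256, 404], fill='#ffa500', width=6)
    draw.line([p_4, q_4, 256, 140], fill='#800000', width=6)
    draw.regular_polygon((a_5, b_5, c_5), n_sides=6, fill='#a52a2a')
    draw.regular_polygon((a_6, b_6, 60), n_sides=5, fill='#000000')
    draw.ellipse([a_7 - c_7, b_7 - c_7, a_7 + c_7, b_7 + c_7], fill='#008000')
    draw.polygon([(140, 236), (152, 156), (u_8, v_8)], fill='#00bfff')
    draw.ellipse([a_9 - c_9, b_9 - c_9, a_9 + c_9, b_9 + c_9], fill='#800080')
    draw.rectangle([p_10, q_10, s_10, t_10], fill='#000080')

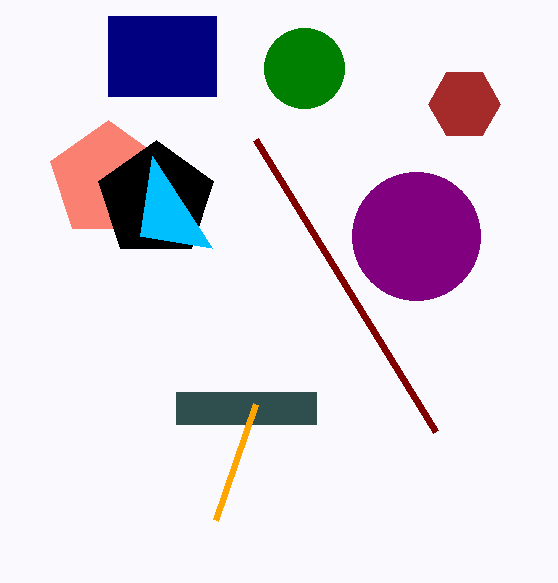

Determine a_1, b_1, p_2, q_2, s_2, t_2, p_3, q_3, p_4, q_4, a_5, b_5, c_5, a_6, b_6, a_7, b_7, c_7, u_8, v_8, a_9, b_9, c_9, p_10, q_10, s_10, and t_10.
a_1 = 108; b_1 = 180; p_2 = 176; q_2 = 392; s_2 = 316; t_2 = 424; p_3 = 216; q_3 = 520; p_4 = 436; q_4 = 432; a_5 = 464; b_5 = 104; c_5 = 36; a_6 = 156; b_6 = 200; a_7 = 304; b_7 = 68; c_7 = 40; u_8 = 212; v_8 = 248; a_9 = 416; b_9 = 236; c_9 = 64; p_10 = 108; q_10 = 16; s_10 = 216; t_10 = 96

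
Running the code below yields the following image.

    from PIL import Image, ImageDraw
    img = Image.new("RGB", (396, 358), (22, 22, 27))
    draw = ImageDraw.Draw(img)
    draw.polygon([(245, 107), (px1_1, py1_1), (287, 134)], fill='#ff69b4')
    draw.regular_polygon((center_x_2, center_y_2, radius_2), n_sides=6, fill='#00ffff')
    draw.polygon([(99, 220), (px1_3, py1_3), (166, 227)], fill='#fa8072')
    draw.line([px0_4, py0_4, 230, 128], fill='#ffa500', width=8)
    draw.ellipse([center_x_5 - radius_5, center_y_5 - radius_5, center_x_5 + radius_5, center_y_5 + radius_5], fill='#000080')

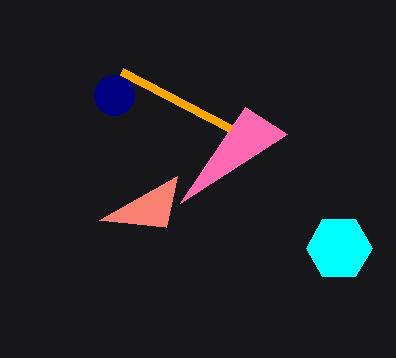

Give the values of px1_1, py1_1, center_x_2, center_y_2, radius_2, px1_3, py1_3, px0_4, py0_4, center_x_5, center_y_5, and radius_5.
px1_1 = 180, py1_1 = 203, center_x_2 = 339, center_y_2 = 248, radius_2 = 33, px1_3 = 177, py1_3 = 176, px0_4 = 121, py0_4 = 71, center_x_5 = 114, center_y_5 = 95, radius_5 = 20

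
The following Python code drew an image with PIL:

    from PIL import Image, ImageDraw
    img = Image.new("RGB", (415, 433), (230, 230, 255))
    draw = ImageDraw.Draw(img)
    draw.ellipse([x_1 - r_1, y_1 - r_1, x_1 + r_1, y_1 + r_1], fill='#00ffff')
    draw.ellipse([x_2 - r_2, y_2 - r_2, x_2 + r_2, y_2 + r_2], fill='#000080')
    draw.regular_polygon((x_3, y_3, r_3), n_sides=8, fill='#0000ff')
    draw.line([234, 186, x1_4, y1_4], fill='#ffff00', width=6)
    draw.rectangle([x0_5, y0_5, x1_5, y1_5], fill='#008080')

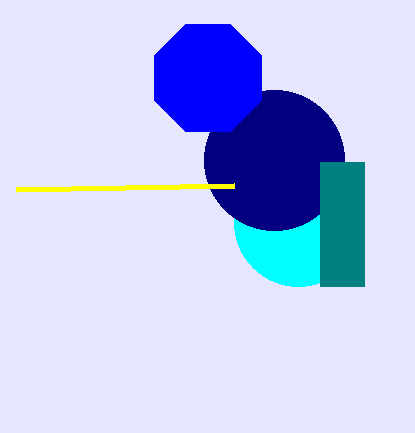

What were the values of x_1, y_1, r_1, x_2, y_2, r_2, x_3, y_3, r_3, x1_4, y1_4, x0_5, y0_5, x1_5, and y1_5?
x_1 = 298; y_1 = 222; r_1 = 64; x_2 = 274; y_2 = 160; r_2 = 70; x_3 = 208; y_3 = 78; r_3 = 58; x1_4 = 16; y1_4 = 190; x0_5 = 320; y0_5 = 162; x1_5 = 364; y1_5 = 286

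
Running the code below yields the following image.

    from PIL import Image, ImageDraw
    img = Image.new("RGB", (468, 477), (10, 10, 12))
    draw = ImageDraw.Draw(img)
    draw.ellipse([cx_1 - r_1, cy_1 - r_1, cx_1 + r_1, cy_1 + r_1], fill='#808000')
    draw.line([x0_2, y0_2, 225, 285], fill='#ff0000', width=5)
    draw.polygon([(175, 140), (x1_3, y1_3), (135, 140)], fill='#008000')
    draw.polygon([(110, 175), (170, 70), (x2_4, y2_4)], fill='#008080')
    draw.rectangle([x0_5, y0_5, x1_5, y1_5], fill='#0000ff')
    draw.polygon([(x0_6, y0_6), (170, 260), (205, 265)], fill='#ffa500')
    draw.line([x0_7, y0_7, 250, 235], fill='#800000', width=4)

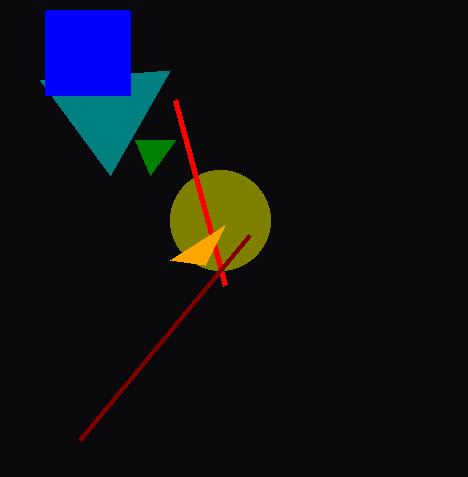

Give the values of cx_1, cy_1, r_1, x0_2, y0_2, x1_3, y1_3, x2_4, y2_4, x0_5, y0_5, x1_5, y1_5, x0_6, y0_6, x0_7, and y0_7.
cx_1 = 220; cy_1 = 220; r_1 = 50; x0_2 = 175; y0_2 = 100; x1_3 = 150; y1_3 = 175; x2_4 = 40; y2_4 = 80; x0_5 = 45; y0_5 = 10; x1_5 = 130; y1_5 = 95; x0_6 = 225; y0_6 = 225; x0_7 = 80; y0_7 = 440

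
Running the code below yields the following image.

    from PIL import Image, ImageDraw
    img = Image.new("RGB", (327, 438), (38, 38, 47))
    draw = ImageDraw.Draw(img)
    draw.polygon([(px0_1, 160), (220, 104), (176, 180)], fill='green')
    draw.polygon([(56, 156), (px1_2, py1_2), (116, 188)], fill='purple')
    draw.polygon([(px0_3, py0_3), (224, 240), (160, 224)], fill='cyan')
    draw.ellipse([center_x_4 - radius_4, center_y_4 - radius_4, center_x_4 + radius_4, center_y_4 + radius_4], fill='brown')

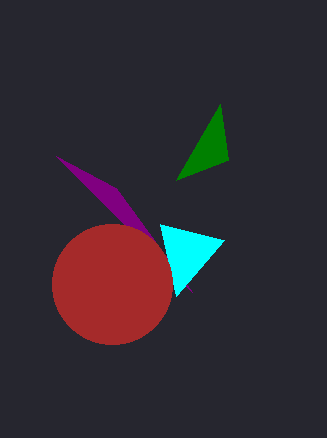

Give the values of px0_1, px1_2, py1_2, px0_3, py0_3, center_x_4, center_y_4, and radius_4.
px0_1 = 228, px1_2 = 192, py1_2 = 292, px0_3 = 176, py0_3 = 296, center_x_4 = 112, center_y_4 = 284, radius_4 = 60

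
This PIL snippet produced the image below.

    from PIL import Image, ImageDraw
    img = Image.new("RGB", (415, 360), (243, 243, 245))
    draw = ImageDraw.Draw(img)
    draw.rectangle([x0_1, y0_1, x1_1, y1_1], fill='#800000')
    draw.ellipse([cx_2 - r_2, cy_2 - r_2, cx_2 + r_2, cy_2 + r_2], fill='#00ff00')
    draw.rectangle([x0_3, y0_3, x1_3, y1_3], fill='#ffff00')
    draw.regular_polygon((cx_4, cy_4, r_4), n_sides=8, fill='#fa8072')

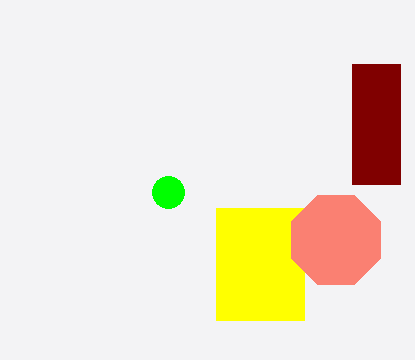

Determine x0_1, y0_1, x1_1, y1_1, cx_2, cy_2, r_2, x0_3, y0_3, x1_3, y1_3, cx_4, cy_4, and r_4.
x0_1 = 352; y0_1 = 64; x1_1 = 400; y1_1 = 184; cx_2 = 168; cy_2 = 192; r_2 = 16; x0_3 = 216; y0_3 = 208; x1_3 = 304; y1_3 = 320; cx_4 = 336; cy_4 = 240; r_4 = 48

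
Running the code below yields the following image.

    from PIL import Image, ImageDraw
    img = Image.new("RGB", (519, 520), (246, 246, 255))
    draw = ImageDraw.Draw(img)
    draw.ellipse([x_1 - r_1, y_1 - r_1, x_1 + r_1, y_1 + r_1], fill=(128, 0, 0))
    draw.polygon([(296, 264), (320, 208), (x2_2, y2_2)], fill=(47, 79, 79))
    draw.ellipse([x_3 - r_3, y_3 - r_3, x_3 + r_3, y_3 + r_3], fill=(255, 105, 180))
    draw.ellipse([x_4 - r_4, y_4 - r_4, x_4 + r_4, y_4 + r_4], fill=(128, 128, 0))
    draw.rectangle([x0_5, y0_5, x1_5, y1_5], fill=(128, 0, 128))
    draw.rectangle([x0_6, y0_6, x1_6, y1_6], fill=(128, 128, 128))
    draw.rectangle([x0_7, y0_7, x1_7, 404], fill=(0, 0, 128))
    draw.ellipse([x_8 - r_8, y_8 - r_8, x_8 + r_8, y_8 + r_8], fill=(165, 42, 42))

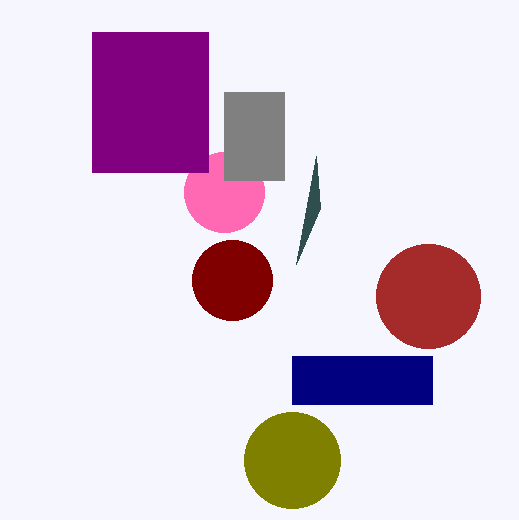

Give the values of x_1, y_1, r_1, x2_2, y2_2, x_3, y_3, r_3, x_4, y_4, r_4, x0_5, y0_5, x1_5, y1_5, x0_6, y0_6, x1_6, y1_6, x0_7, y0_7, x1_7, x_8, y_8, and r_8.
x_1 = 232, y_1 = 280, r_1 = 40, x2_2 = 316, y2_2 = 156, x_3 = 224, y_3 = 192, r_3 = 40, x_4 = 292, y_4 = 460, r_4 = 48, x0_5 = 92, y0_5 = 32, x1_5 = 208, y1_5 = 172, x0_6 = 224, y0_6 = 92, x1_6 = 284, y1_6 = 180, x0_7 = 292, y0_7 = 356, x1_7 = 432, x_8 = 428, y_8 = 296, r_8 = 52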